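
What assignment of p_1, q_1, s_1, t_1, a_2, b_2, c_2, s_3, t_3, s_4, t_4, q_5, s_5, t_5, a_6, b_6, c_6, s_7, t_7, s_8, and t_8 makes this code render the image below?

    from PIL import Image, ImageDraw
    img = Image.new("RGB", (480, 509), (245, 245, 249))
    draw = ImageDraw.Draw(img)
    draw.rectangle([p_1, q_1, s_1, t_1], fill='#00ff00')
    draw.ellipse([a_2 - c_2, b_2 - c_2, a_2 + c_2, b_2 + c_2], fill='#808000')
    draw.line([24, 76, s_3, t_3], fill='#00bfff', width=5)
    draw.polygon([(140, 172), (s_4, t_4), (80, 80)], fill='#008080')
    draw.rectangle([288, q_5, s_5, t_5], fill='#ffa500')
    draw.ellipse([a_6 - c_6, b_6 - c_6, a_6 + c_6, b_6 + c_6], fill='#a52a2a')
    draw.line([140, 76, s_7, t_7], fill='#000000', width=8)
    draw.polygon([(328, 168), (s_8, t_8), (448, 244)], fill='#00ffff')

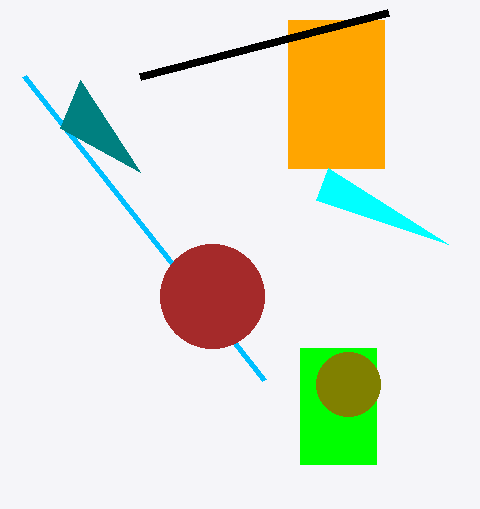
p_1 = 300
q_1 = 348
s_1 = 376
t_1 = 464
a_2 = 348
b_2 = 384
c_2 = 32
s_3 = 264
t_3 = 380
s_4 = 60
t_4 = 128
q_5 = 20
s_5 = 384
t_5 = 168
a_6 = 212
b_6 = 296
c_6 = 52
s_7 = 388
t_7 = 12
s_8 = 316
t_8 = 200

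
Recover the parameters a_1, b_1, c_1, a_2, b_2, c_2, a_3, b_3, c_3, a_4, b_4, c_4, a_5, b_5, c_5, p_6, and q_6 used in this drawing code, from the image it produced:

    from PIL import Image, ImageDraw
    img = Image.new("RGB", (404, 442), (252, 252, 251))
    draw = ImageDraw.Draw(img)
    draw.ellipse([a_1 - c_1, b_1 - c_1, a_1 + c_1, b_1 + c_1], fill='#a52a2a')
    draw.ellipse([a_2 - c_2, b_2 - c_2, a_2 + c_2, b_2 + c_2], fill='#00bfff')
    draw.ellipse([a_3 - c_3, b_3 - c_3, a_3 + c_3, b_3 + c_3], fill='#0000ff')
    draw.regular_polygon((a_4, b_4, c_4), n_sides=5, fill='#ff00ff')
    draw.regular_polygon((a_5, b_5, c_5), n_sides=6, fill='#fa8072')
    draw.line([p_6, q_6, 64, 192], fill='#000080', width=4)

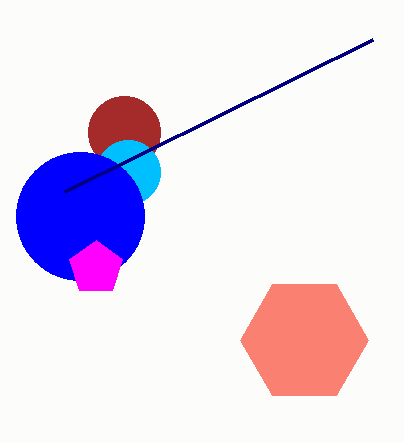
a_1 = 124
b_1 = 132
c_1 = 36
a_2 = 128
b_2 = 172
c_2 = 32
a_3 = 80
b_3 = 216
c_3 = 64
a_4 = 96
b_4 = 268
c_4 = 28
a_5 = 304
b_5 = 340
c_5 = 64
p_6 = 372
q_6 = 40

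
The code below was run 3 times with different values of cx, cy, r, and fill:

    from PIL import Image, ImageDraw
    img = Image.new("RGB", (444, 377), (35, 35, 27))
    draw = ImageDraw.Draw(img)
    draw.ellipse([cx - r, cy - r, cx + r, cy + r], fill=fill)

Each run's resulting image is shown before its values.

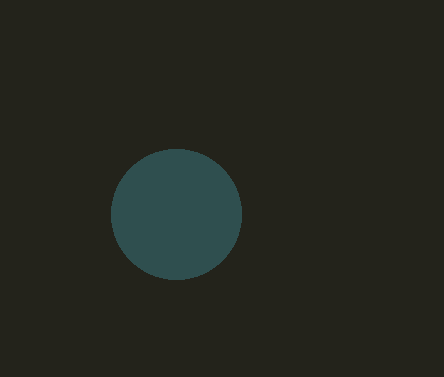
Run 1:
cx = 176, cy = 214, r = 65, fill = 'darkslategray'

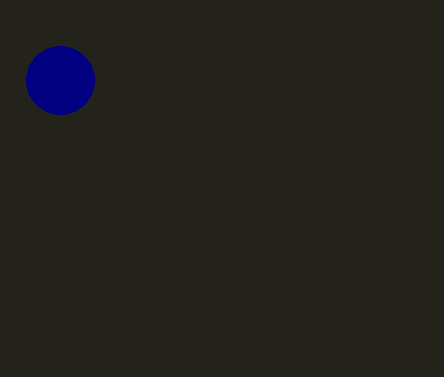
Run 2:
cx = 60, cy = 80, r = 34, fill = 'navy'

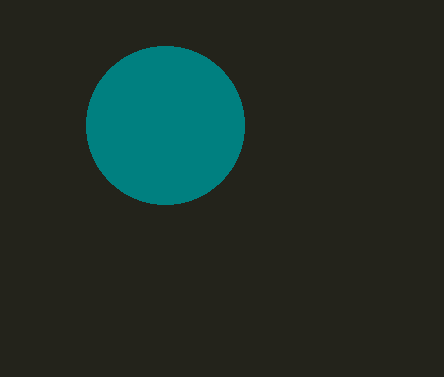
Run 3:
cx = 165
cy = 125
r = 79
fill = 'teal'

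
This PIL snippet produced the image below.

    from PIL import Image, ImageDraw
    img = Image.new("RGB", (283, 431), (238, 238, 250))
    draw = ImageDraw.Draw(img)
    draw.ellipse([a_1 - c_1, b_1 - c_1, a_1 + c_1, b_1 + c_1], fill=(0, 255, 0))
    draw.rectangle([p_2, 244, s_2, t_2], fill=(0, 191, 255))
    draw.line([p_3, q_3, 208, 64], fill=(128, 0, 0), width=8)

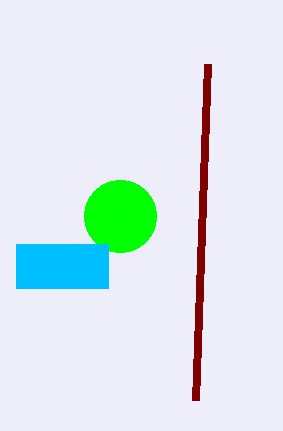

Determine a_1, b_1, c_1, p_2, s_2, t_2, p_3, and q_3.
a_1 = 120
b_1 = 216
c_1 = 36
p_2 = 16
s_2 = 108
t_2 = 288
p_3 = 196
q_3 = 400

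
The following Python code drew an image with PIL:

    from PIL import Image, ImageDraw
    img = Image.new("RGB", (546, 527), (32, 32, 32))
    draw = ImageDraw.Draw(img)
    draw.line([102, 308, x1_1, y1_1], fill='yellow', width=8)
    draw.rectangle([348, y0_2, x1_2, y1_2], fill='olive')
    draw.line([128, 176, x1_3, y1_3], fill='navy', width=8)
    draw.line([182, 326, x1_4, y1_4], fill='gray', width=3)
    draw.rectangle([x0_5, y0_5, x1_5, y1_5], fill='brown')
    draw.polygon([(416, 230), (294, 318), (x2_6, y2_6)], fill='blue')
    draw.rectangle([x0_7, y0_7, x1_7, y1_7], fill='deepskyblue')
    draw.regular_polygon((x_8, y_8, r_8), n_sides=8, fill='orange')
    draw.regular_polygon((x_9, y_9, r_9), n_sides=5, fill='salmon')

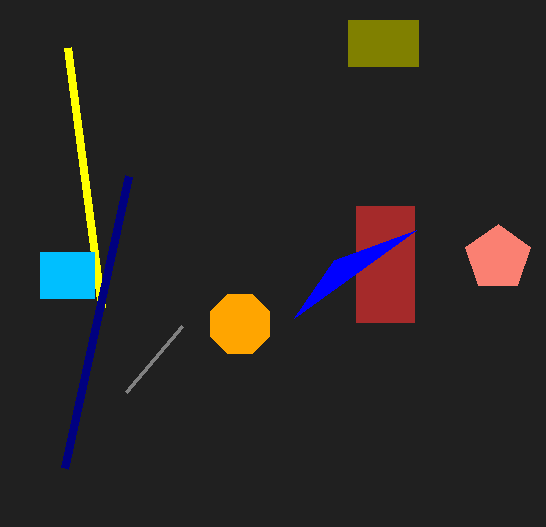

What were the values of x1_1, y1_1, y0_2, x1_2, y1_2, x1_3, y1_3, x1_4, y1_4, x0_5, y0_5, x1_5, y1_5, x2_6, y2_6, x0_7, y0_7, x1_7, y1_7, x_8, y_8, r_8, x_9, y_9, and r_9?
x1_1 = 68, y1_1 = 48, y0_2 = 20, x1_2 = 418, y1_2 = 66, x1_3 = 64, y1_3 = 468, x1_4 = 126, y1_4 = 392, x0_5 = 356, y0_5 = 206, x1_5 = 414, y1_5 = 322, x2_6 = 334, y2_6 = 260, x0_7 = 40, y0_7 = 252, x1_7 = 94, y1_7 = 298, x_8 = 240, y_8 = 324, r_8 = 32, x_9 = 498, y_9 = 258, r_9 = 34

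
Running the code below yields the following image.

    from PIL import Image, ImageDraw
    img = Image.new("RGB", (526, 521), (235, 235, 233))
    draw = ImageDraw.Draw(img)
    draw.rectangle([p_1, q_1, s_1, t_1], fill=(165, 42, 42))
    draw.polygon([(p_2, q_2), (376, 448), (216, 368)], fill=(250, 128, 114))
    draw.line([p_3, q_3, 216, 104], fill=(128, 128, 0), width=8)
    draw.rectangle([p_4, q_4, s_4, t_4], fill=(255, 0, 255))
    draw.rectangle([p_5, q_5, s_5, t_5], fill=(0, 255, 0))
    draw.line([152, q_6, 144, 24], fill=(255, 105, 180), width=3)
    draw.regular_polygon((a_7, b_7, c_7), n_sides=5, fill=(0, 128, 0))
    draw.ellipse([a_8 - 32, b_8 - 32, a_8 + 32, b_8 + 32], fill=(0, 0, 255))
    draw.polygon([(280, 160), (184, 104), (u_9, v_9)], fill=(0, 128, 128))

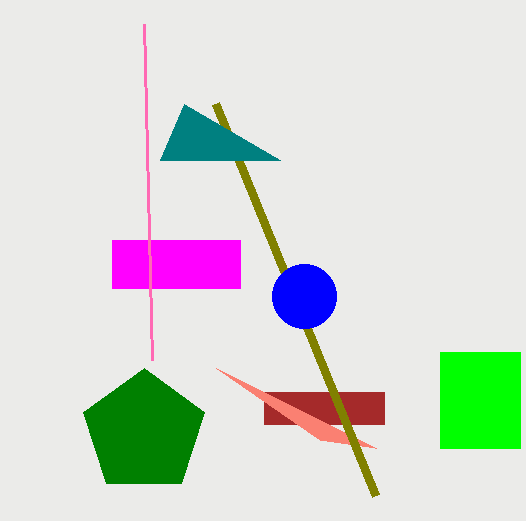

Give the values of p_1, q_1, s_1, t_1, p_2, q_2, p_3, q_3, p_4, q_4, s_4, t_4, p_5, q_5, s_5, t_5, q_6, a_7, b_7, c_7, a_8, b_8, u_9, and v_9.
p_1 = 264; q_1 = 392; s_1 = 384; t_1 = 424; p_2 = 320; q_2 = 440; p_3 = 376; q_3 = 496; p_4 = 112; q_4 = 240; s_4 = 240; t_4 = 288; p_5 = 440; q_5 = 352; s_5 = 520; t_5 = 448; q_6 = 360; a_7 = 144; b_7 = 432; c_7 = 64; a_8 = 304; b_8 = 296; u_9 = 160; v_9 = 160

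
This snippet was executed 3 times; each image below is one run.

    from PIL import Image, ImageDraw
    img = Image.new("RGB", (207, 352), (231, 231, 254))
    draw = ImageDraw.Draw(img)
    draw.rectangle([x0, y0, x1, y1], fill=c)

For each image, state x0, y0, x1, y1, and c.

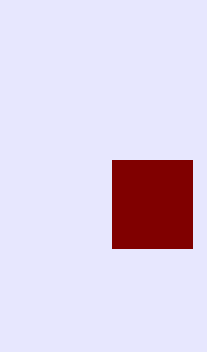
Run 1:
x0 = 112; y0 = 160; x1 = 192; y1 = 248; c = 'maroon'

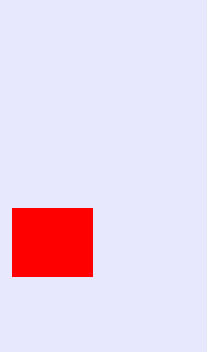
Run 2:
x0 = 12; y0 = 208; x1 = 92; y1 = 276; c = 'red'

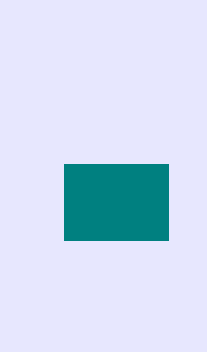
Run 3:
x0 = 64; y0 = 164; x1 = 168; y1 = 240; c = 'teal'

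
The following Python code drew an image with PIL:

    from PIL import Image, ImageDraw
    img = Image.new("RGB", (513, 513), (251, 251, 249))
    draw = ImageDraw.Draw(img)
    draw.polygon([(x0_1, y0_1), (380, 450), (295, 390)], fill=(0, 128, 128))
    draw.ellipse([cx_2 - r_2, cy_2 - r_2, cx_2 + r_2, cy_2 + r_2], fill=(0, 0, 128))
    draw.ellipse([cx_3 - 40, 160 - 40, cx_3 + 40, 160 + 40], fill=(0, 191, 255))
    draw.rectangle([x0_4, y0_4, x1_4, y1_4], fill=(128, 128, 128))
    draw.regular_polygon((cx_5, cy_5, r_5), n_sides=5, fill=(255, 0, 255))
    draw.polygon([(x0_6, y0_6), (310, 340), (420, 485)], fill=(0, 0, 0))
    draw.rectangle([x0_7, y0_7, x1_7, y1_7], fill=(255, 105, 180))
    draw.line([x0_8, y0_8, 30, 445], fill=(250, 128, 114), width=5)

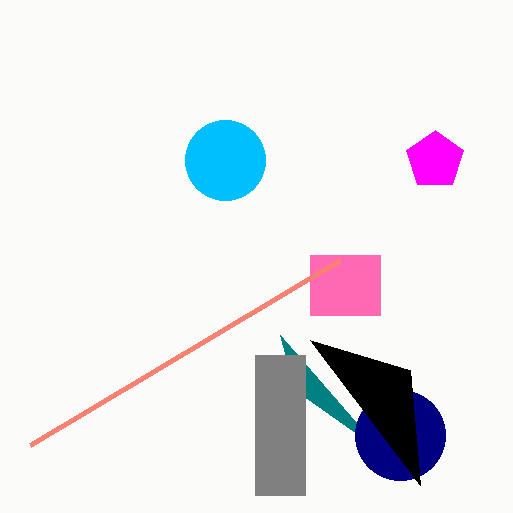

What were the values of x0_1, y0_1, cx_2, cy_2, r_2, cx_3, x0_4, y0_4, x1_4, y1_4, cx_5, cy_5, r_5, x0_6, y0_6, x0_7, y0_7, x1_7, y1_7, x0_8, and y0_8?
x0_1 = 280, y0_1 = 335, cx_2 = 400, cy_2 = 435, r_2 = 45, cx_3 = 225, x0_4 = 255, y0_4 = 355, x1_4 = 305, y1_4 = 495, cx_5 = 435, cy_5 = 160, r_5 = 30, x0_6 = 410, y0_6 = 370, x0_7 = 310, y0_7 = 255, x1_7 = 380, y1_7 = 315, x0_8 = 340, y0_8 = 260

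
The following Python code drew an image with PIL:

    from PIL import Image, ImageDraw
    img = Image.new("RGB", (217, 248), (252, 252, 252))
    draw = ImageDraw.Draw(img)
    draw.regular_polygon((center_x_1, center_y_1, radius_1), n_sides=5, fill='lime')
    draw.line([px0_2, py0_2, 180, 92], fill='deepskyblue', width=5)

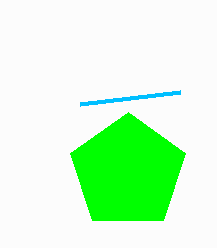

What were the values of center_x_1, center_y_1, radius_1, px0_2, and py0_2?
center_x_1 = 128, center_y_1 = 172, radius_1 = 60, px0_2 = 80, py0_2 = 104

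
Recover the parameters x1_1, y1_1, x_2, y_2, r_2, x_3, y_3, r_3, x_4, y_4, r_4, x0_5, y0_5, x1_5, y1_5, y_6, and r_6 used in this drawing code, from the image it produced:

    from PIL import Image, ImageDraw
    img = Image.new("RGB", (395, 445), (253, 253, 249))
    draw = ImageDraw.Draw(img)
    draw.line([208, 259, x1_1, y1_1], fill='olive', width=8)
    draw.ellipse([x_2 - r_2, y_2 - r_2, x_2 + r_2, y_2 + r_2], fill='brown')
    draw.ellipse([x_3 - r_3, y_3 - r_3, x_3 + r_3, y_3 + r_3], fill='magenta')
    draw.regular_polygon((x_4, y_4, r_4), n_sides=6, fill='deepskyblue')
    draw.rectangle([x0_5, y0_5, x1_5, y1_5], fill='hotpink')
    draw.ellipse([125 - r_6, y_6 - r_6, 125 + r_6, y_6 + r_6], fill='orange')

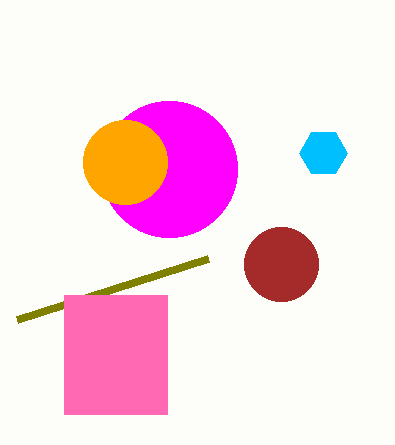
x1_1 = 17, y1_1 = 320, x_2 = 281, y_2 = 264, r_2 = 37, x_3 = 169, y_3 = 169, r_3 = 68, x_4 = 323, y_4 = 153, r_4 = 24, x0_5 = 64, y0_5 = 295, x1_5 = 167, y1_5 = 414, y_6 = 162, r_6 = 42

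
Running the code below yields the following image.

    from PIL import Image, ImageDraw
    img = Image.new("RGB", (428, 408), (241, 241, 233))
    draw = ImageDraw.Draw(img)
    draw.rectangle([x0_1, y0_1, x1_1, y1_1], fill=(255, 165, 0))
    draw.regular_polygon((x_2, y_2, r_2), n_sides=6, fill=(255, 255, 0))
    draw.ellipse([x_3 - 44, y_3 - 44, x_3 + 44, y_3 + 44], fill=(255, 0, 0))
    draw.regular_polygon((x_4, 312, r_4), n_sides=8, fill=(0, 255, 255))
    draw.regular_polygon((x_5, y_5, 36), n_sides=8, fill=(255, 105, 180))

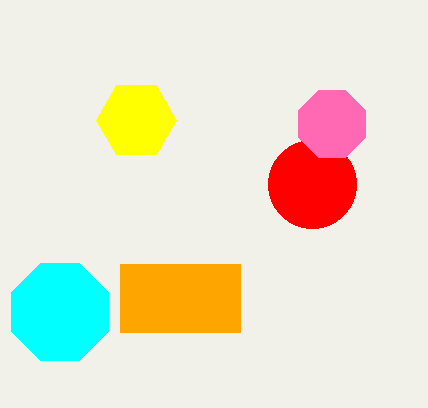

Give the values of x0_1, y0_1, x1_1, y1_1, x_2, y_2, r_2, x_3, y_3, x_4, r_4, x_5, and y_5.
x0_1 = 120; y0_1 = 264; x1_1 = 240; y1_1 = 332; x_2 = 136; y_2 = 120; r_2 = 40; x_3 = 312; y_3 = 184; x_4 = 60; r_4 = 52; x_5 = 332; y_5 = 124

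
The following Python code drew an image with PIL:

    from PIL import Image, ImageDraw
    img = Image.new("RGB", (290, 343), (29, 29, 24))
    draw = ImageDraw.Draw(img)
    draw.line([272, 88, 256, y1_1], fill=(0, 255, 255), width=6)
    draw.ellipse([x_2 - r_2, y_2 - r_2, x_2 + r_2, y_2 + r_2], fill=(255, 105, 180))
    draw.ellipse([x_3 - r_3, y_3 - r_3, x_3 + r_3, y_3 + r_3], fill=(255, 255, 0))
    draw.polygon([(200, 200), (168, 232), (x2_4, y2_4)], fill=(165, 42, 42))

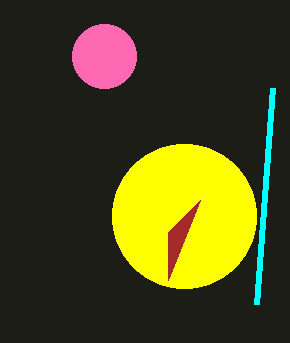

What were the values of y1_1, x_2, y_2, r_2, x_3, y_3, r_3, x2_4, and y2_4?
y1_1 = 304
x_2 = 104
y_2 = 56
r_2 = 32
x_3 = 184
y_3 = 216
r_3 = 72
x2_4 = 168
y2_4 = 280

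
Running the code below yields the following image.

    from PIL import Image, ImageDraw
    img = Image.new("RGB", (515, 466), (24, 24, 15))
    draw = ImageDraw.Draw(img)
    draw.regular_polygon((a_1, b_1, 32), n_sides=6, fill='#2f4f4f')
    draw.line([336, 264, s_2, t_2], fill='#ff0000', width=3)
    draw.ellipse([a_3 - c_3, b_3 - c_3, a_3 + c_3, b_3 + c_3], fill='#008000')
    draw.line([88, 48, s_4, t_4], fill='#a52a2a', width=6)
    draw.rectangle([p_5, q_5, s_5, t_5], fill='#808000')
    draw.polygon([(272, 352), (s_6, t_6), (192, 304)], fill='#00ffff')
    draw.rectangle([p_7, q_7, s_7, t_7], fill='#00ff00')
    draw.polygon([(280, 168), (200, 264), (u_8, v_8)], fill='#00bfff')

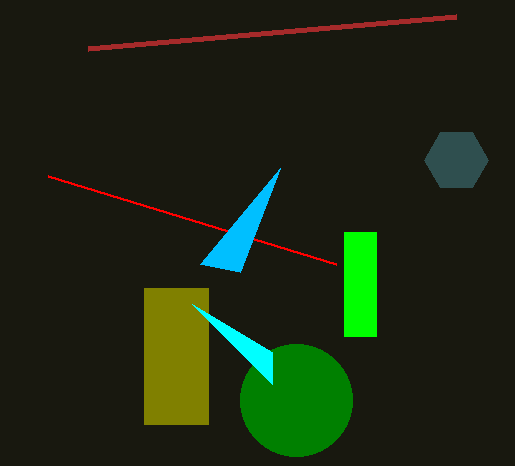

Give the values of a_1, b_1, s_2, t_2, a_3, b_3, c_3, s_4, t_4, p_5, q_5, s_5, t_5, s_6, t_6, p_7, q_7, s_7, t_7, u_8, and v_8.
a_1 = 456, b_1 = 160, s_2 = 48, t_2 = 176, a_3 = 296, b_3 = 400, c_3 = 56, s_4 = 456, t_4 = 16, p_5 = 144, q_5 = 288, s_5 = 208, t_5 = 424, s_6 = 272, t_6 = 384, p_7 = 344, q_7 = 232, s_7 = 376, t_7 = 336, u_8 = 240, v_8 = 272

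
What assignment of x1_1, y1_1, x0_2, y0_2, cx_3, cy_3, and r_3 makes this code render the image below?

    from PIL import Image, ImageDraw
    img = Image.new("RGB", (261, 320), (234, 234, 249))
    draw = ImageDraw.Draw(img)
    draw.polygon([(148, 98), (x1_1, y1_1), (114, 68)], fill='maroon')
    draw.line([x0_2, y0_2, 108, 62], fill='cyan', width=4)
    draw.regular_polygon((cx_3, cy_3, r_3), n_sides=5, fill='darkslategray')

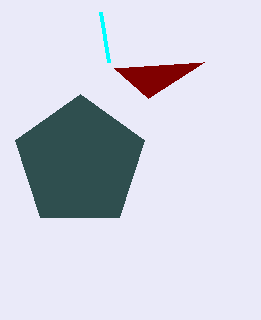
x1_1 = 204
y1_1 = 62
x0_2 = 100
y0_2 = 12
cx_3 = 80
cy_3 = 162
r_3 = 68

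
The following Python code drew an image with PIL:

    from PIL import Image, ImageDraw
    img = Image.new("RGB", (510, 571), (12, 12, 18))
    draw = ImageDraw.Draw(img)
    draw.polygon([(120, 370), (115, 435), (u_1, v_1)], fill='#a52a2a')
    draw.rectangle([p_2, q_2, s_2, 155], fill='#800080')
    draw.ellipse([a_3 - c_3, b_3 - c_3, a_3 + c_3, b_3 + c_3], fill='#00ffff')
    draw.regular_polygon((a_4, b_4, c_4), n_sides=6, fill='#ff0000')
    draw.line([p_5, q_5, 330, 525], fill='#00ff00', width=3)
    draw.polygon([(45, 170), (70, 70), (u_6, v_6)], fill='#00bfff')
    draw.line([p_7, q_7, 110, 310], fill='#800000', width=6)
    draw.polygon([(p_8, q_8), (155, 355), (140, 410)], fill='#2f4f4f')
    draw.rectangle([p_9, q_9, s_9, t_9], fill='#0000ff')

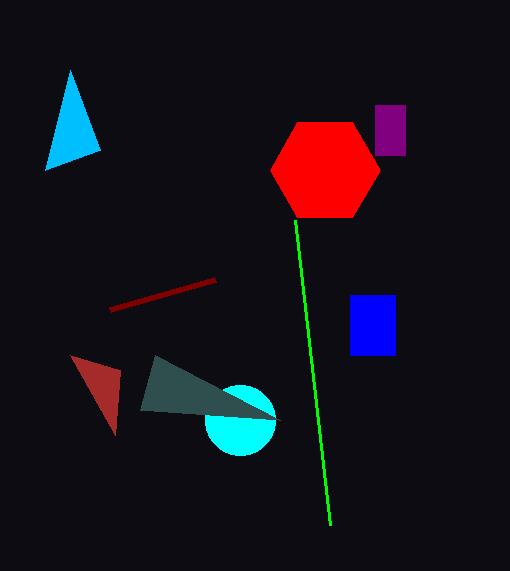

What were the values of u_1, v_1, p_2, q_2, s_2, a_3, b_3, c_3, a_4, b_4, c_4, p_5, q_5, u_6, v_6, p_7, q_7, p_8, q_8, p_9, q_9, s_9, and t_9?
u_1 = 70, v_1 = 355, p_2 = 375, q_2 = 105, s_2 = 405, a_3 = 240, b_3 = 420, c_3 = 35, a_4 = 325, b_4 = 170, c_4 = 55, p_5 = 295, q_5 = 220, u_6 = 100, v_6 = 150, p_7 = 215, q_7 = 280, p_8 = 280, q_8 = 420, p_9 = 350, q_9 = 295, s_9 = 395, t_9 = 355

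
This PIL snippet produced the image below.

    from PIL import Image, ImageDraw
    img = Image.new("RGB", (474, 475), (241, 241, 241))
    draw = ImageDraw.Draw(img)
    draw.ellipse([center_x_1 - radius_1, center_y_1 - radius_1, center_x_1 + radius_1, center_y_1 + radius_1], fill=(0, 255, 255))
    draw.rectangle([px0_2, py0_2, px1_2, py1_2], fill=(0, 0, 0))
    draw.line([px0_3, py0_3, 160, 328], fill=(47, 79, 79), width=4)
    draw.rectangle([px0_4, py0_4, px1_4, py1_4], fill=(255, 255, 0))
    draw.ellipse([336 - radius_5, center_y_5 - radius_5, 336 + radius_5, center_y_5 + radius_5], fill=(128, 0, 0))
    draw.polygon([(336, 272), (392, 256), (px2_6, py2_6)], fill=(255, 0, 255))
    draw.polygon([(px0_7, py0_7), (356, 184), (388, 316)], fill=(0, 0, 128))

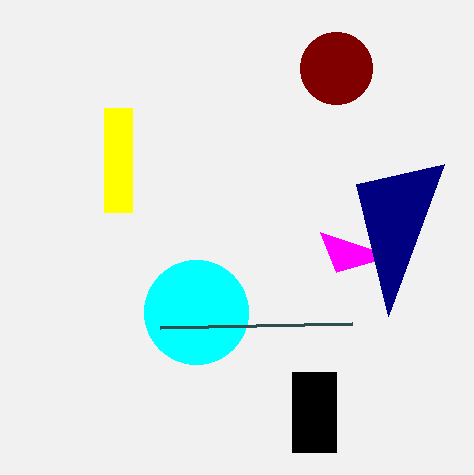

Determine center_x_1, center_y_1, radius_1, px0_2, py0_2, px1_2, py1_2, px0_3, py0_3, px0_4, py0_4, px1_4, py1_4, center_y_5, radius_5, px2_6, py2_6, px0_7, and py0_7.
center_x_1 = 196, center_y_1 = 312, radius_1 = 52, px0_2 = 292, py0_2 = 372, px1_2 = 336, py1_2 = 452, px0_3 = 352, py0_3 = 324, px0_4 = 104, py0_4 = 108, px1_4 = 132, py1_4 = 212, center_y_5 = 68, radius_5 = 36, px2_6 = 320, py2_6 = 232, px0_7 = 444, py0_7 = 164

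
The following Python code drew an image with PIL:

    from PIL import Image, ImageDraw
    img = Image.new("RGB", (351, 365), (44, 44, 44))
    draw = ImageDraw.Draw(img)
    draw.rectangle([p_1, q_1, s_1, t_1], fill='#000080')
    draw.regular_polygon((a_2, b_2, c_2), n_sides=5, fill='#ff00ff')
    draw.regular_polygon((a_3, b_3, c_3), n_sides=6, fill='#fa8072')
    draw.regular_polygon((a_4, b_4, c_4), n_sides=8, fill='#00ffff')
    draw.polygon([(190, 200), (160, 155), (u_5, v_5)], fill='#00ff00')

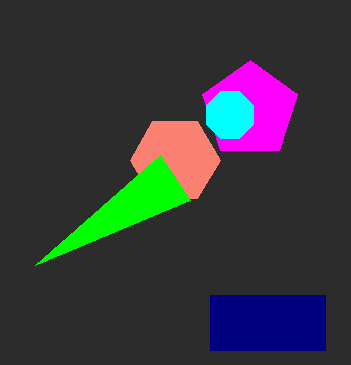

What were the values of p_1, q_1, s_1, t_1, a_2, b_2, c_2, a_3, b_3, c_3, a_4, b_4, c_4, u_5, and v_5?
p_1 = 210, q_1 = 295, s_1 = 325, t_1 = 350, a_2 = 250, b_2 = 110, c_2 = 50, a_3 = 175, b_3 = 160, c_3 = 45, a_4 = 230, b_4 = 115, c_4 = 25, u_5 = 35, v_5 = 265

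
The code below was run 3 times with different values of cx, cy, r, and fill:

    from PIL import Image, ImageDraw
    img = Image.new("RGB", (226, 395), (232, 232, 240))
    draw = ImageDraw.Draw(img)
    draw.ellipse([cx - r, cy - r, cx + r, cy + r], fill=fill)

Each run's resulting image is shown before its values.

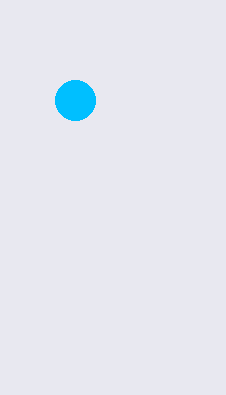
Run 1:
cx = 75
cy = 100
r = 20
fill = 'deepskyblue'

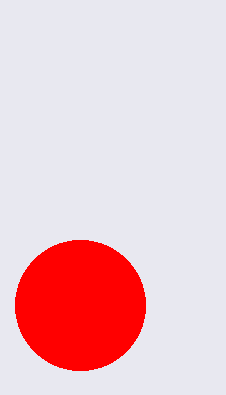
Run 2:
cx = 80; cy = 305; r = 65; fill = 'red'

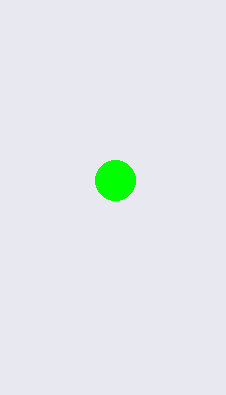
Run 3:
cx = 115, cy = 180, r = 20, fill = 'lime'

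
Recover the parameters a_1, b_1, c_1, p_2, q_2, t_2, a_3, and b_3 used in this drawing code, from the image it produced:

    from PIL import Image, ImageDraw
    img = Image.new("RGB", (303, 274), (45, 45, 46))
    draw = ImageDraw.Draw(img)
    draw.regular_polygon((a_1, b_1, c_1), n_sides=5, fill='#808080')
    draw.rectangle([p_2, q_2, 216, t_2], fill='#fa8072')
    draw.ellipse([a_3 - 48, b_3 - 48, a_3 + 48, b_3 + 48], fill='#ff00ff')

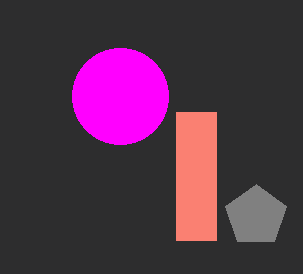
a_1 = 256
b_1 = 216
c_1 = 32
p_2 = 176
q_2 = 112
t_2 = 240
a_3 = 120
b_3 = 96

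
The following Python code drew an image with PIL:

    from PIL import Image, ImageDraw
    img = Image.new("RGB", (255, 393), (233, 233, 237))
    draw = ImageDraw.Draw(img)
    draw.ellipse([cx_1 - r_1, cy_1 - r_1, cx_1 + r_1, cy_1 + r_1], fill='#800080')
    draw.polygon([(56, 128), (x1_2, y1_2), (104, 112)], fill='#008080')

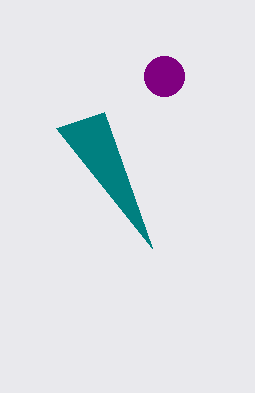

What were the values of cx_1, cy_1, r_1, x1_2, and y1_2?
cx_1 = 164
cy_1 = 76
r_1 = 20
x1_2 = 152
y1_2 = 248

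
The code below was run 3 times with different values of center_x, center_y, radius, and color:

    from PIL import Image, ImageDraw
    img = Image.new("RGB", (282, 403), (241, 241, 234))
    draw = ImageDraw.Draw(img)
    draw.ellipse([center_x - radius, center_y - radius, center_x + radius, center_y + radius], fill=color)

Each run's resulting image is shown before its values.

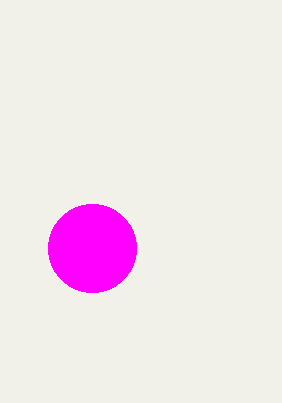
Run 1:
center_x = 92
center_y = 248
radius = 44
color = 'magenta'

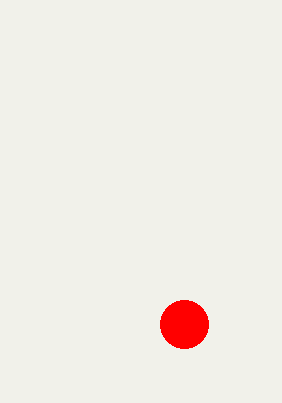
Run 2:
center_x = 184
center_y = 324
radius = 24
color = 'red'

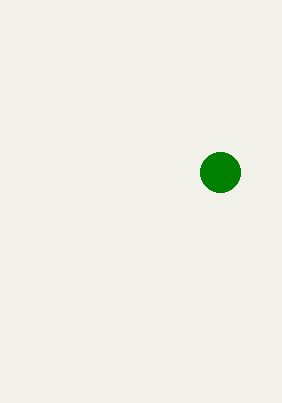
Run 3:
center_x = 220
center_y = 172
radius = 20
color = 'green'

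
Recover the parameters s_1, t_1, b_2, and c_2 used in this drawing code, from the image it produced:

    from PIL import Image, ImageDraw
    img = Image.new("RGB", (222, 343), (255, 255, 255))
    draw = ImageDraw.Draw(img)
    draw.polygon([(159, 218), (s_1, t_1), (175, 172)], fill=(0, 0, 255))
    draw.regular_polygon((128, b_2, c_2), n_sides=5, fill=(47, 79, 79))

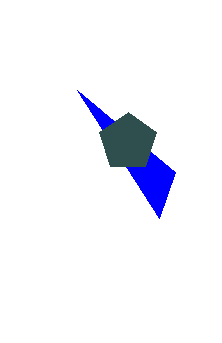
s_1 = 77, t_1 = 90, b_2 = 142, c_2 = 30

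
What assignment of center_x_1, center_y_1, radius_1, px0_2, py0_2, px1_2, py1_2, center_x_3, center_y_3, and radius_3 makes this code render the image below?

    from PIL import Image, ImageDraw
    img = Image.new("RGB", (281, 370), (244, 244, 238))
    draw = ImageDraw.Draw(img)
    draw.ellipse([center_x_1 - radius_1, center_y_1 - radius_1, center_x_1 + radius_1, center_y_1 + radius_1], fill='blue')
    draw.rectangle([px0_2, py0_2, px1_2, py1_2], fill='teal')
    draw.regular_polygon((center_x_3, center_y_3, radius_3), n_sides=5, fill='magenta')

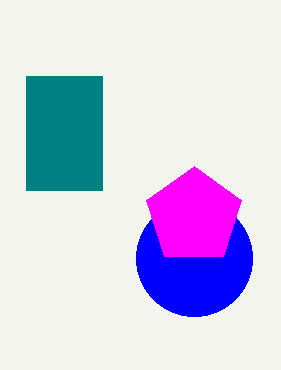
center_x_1 = 194, center_y_1 = 258, radius_1 = 58, px0_2 = 26, py0_2 = 76, px1_2 = 102, py1_2 = 190, center_x_3 = 194, center_y_3 = 216, radius_3 = 50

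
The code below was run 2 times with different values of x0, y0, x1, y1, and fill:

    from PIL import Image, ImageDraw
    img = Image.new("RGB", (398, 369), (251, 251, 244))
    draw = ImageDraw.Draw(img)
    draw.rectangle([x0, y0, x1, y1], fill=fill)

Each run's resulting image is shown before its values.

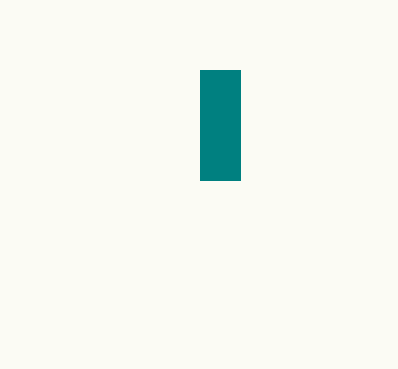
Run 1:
x0 = 200; y0 = 70; x1 = 240; y1 = 180; fill = 'teal'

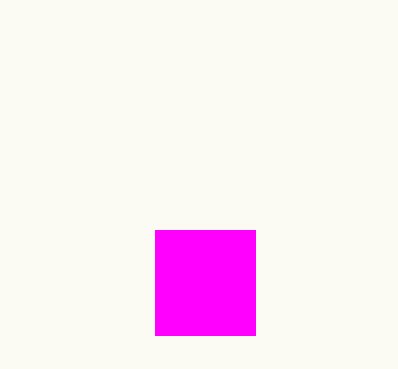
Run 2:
x0 = 155
y0 = 230
x1 = 255
y1 = 335
fill = 'magenta'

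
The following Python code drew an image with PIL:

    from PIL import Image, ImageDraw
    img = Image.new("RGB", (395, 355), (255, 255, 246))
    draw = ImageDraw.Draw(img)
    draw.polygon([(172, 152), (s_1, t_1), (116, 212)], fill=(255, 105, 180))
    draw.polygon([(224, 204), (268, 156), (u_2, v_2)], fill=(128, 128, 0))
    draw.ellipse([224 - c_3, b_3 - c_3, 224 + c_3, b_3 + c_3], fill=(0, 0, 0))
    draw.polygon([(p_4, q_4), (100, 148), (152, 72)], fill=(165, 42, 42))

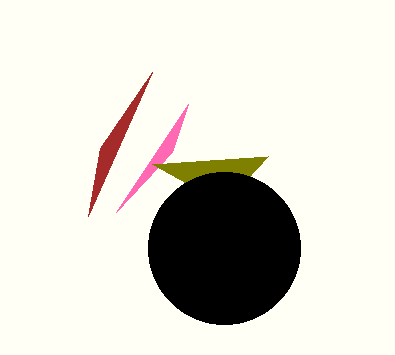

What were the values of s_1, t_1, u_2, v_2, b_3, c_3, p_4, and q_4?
s_1 = 188
t_1 = 104
u_2 = 152
v_2 = 164
b_3 = 248
c_3 = 76
p_4 = 88
q_4 = 216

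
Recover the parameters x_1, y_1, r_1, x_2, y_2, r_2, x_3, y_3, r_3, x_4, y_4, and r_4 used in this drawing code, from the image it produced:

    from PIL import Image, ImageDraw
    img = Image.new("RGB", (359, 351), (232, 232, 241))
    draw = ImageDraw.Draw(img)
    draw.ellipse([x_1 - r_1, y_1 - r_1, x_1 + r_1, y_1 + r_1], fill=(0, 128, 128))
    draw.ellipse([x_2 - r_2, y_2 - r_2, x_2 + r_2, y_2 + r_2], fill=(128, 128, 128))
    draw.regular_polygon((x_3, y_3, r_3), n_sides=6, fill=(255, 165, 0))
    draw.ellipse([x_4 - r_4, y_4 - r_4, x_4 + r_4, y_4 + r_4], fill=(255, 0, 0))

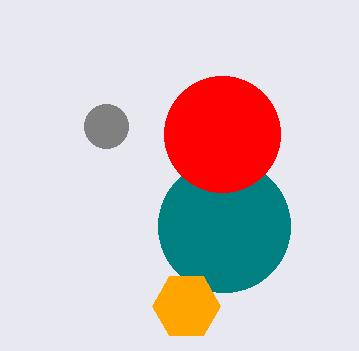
x_1 = 224
y_1 = 226
r_1 = 66
x_2 = 106
y_2 = 126
r_2 = 22
x_3 = 186
y_3 = 306
r_3 = 34
x_4 = 222
y_4 = 134
r_4 = 58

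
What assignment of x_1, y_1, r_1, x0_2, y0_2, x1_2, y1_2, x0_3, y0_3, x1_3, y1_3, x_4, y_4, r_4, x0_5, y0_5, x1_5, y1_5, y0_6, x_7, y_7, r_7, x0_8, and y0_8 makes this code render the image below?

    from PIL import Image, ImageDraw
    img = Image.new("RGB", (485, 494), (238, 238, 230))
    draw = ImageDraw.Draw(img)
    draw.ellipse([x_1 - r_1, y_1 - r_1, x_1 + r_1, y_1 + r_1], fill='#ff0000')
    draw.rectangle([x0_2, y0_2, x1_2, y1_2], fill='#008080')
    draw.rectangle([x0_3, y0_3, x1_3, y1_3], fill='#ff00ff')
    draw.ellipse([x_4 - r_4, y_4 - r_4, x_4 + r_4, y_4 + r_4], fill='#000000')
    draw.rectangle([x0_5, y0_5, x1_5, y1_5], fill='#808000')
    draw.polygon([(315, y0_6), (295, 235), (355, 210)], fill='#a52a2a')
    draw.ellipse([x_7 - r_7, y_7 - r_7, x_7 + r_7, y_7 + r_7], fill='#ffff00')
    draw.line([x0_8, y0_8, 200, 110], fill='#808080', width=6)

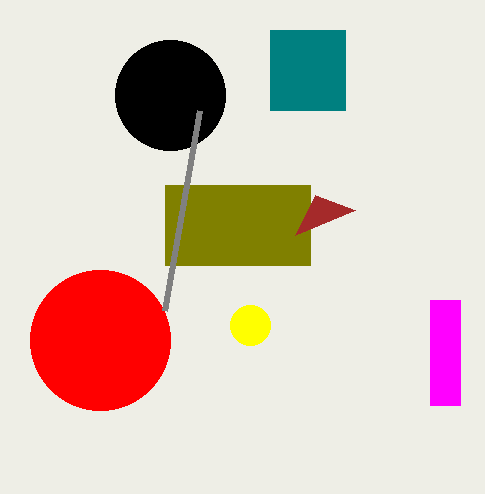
x_1 = 100; y_1 = 340; r_1 = 70; x0_2 = 270; y0_2 = 30; x1_2 = 345; y1_2 = 110; x0_3 = 430; y0_3 = 300; x1_3 = 460; y1_3 = 405; x_4 = 170; y_4 = 95; r_4 = 55; x0_5 = 165; y0_5 = 185; x1_5 = 310; y1_5 = 265; y0_6 = 195; x_7 = 250; y_7 = 325; r_7 = 20; x0_8 = 165; y0_8 = 310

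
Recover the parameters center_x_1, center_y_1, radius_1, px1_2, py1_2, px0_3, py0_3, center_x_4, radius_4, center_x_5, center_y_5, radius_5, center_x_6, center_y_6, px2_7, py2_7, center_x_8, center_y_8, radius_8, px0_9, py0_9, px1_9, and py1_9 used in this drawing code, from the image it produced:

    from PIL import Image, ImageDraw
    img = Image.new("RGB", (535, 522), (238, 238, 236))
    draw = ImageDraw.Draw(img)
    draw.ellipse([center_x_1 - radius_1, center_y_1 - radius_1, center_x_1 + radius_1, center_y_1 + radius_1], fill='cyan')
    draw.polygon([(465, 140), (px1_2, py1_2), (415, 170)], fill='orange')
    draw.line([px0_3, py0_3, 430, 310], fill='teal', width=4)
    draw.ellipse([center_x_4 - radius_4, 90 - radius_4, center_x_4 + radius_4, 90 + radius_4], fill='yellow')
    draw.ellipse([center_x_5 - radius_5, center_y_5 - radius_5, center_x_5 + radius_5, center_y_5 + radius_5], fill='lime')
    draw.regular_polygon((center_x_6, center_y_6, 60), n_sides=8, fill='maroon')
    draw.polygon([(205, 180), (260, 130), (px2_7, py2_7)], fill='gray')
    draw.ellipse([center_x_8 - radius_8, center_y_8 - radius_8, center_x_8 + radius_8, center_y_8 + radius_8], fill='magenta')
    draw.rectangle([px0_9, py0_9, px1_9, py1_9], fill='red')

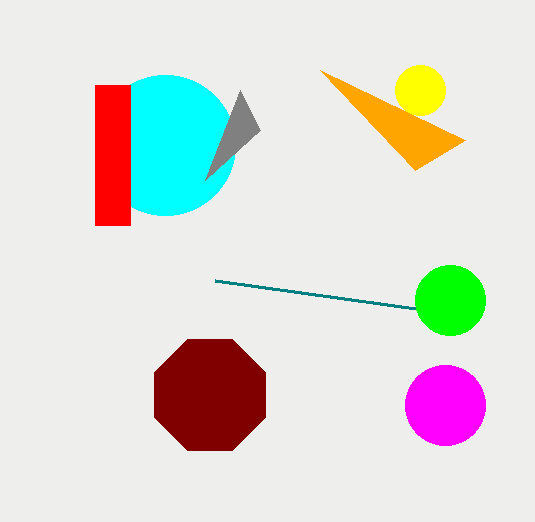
center_x_1 = 165, center_y_1 = 145, radius_1 = 70, px1_2 = 320, py1_2 = 70, px0_3 = 215, py0_3 = 280, center_x_4 = 420, radius_4 = 25, center_x_5 = 450, center_y_5 = 300, radius_5 = 35, center_x_6 = 210, center_y_6 = 395, px2_7 = 240, py2_7 = 90, center_x_8 = 445, center_y_8 = 405, radius_8 = 40, px0_9 = 95, py0_9 = 85, px1_9 = 130, py1_9 = 225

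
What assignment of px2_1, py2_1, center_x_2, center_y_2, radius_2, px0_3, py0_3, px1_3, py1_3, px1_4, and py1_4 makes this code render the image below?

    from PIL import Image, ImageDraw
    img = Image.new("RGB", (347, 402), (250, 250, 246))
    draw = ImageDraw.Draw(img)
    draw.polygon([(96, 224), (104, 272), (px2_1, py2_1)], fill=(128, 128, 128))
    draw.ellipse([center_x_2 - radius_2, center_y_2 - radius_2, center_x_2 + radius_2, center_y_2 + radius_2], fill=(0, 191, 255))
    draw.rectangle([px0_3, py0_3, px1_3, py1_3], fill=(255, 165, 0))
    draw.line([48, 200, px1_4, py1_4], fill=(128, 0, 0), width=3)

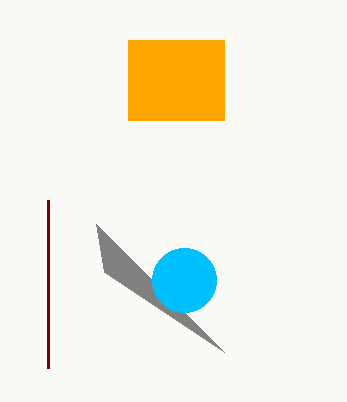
px2_1 = 224, py2_1 = 352, center_x_2 = 184, center_y_2 = 280, radius_2 = 32, px0_3 = 128, py0_3 = 40, px1_3 = 224, py1_3 = 120, px1_4 = 48, py1_4 = 368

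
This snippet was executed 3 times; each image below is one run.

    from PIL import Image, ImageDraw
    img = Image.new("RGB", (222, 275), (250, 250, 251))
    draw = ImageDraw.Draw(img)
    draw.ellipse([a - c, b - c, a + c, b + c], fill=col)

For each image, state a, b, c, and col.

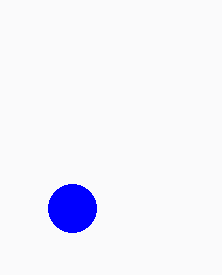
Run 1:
a = 72; b = 208; c = 24; col = 'blue'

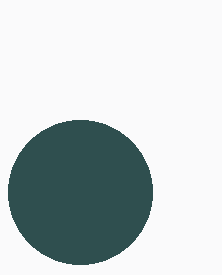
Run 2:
a = 80; b = 192; c = 72; col = 'darkslategray'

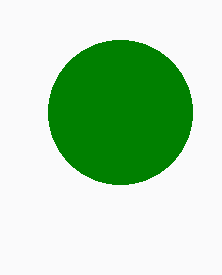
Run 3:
a = 120; b = 112; c = 72; col = 'green'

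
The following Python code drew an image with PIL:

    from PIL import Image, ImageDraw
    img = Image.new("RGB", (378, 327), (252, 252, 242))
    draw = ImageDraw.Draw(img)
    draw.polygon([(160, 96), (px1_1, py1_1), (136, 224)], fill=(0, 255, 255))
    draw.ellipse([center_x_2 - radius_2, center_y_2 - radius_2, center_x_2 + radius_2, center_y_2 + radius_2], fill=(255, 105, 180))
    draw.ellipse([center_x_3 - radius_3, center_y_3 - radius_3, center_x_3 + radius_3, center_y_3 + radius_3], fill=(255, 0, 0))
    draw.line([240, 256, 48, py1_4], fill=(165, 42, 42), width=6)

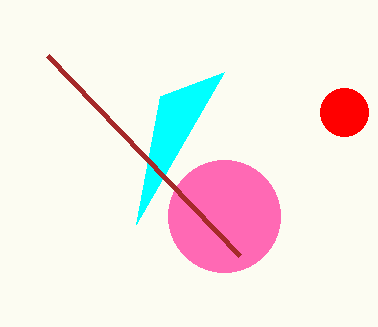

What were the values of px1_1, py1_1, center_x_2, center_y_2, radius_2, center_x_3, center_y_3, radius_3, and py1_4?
px1_1 = 224, py1_1 = 72, center_x_2 = 224, center_y_2 = 216, radius_2 = 56, center_x_3 = 344, center_y_3 = 112, radius_3 = 24, py1_4 = 56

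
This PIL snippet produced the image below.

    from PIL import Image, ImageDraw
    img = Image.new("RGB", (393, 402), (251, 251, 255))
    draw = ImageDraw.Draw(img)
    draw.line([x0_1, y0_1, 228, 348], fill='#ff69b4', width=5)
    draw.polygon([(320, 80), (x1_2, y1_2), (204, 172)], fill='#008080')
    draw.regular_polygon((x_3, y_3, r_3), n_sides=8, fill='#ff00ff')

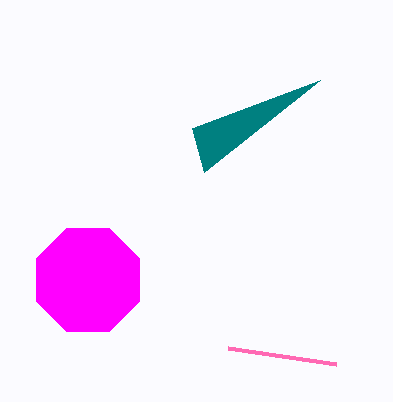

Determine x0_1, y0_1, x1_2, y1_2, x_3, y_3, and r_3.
x0_1 = 336, y0_1 = 364, x1_2 = 192, y1_2 = 128, x_3 = 88, y_3 = 280, r_3 = 56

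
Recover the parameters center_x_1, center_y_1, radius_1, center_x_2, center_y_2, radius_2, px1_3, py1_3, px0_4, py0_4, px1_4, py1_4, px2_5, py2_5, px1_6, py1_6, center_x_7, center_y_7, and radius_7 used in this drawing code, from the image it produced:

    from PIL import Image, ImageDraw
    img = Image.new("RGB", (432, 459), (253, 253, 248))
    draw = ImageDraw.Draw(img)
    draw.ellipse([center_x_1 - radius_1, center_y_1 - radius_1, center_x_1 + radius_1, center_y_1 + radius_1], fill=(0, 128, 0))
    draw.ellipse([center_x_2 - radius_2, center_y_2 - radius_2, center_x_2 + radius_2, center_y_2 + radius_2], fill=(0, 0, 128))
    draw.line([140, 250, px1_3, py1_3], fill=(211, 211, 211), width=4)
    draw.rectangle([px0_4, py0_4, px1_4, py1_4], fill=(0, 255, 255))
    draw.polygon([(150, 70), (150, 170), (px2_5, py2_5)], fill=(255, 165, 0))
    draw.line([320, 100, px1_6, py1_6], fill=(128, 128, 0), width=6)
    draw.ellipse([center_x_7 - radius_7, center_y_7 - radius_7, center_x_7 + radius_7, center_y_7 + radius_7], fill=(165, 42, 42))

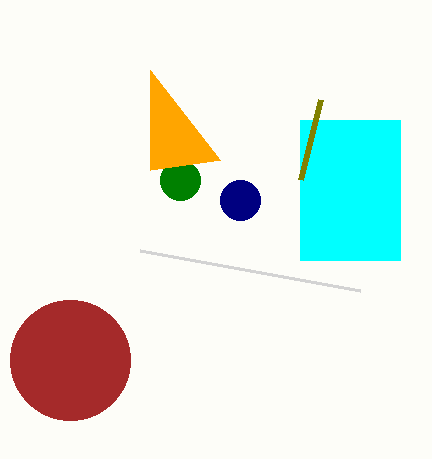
center_x_1 = 180; center_y_1 = 180; radius_1 = 20; center_x_2 = 240; center_y_2 = 200; radius_2 = 20; px1_3 = 360; py1_3 = 290; px0_4 = 300; py0_4 = 120; px1_4 = 400; py1_4 = 260; px2_5 = 220; py2_5 = 160; px1_6 = 300; py1_6 = 180; center_x_7 = 70; center_y_7 = 360; radius_7 = 60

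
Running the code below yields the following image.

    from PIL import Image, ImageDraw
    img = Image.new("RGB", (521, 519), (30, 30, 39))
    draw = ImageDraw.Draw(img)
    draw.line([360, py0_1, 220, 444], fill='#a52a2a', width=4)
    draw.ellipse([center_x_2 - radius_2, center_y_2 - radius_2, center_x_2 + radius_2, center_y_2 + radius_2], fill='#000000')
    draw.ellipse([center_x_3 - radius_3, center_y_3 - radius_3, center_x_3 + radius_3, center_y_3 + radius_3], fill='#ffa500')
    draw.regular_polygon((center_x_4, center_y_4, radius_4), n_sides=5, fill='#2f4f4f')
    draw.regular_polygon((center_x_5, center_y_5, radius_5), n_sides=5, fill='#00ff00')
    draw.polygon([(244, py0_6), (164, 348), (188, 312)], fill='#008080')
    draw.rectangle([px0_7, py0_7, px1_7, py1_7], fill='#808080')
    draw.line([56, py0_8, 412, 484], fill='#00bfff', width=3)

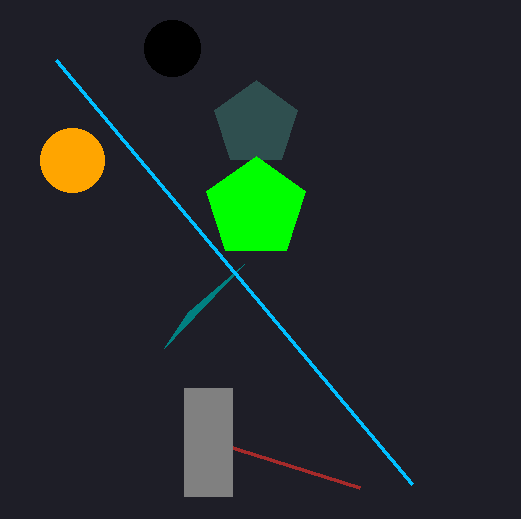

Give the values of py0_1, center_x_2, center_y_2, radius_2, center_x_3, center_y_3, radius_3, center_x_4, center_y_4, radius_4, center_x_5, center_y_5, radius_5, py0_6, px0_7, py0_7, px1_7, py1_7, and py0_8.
py0_1 = 488, center_x_2 = 172, center_y_2 = 48, radius_2 = 28, center_x_3 = 72, center_y_3 = 160, radius_3 = 32, center_x_4 = 256, center_y_4 = 124, radius_4 = 44, center_x_5 = 256, center_y_5 = 208, radius_5 = 52, py0_6 = 264, px0_7 = 184, py0_7 = 388, px1_7 = 232, py1_7 = 496, py0_8 = 60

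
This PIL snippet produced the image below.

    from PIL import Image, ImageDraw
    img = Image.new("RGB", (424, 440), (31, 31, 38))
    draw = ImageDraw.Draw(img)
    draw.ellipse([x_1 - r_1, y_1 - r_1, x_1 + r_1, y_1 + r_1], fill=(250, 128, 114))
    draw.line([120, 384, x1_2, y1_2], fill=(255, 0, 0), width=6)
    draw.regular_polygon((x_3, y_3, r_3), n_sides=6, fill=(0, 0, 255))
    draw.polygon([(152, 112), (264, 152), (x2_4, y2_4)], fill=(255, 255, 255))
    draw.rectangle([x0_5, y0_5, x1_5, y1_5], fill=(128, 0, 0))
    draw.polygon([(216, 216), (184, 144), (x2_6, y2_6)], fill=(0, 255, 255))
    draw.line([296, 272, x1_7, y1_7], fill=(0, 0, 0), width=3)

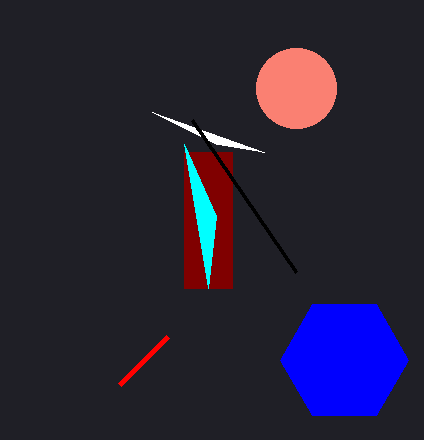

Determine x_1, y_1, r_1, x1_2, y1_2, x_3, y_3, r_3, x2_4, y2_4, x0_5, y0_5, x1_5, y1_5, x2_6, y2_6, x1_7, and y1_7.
x_1 = 296, y_1 = 88, r_1 = 40, x1_2 = 168, y1_2 = 336, x_3 = 344, y_3 = 360, r_3 = 64, x2_4 = 216, y2_4 = 144, x0_5 = 184, y0_5 = 152, x1_5 = 232, y1_5 = 288, x2_6 = 208, y2_6 = 288, x1_7 = 192, y1_7 = 120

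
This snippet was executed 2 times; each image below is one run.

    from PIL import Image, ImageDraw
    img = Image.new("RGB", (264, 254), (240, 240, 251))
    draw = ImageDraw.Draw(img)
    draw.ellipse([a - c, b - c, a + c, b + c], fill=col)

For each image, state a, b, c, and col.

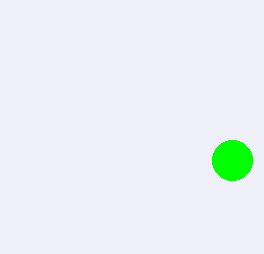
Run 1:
a = 232, b = 160, c = 20, col = 'lime'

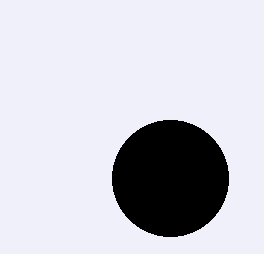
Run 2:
a = 170; b = 178; c = 58; col = 'black'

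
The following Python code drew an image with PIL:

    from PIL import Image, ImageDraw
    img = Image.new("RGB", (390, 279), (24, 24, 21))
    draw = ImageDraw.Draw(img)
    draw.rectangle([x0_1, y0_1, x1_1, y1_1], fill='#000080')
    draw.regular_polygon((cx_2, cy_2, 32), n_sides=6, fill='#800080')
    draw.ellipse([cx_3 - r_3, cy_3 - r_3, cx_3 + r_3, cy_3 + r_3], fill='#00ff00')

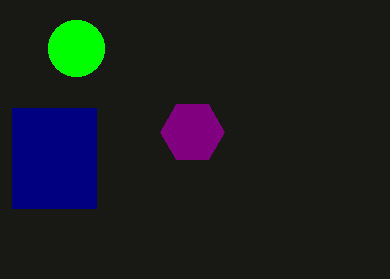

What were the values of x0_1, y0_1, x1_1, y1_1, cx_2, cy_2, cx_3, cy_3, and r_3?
x0_1 = 12; y0_1 = 108; x1_1 = 96; y1_1 = 208; cx_2 = 192; cy_2 = 132; cx_3 = 76; cy_3 = 48; r_3 = 28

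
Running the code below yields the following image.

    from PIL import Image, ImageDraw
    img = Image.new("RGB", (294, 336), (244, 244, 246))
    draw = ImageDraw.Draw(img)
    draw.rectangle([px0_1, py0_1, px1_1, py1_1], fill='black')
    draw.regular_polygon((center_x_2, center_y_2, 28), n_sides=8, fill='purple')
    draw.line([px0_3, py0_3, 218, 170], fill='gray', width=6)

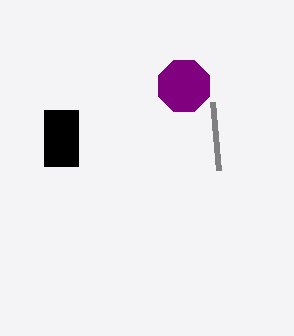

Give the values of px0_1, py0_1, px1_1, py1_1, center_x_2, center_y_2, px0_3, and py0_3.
px0_1 = 44
py0_1 = 110
px1_1 = 78
py1_1 = 166
center_x_2 = 184
center_y_2 = 86
px0_3 = 212
py0_3 = 102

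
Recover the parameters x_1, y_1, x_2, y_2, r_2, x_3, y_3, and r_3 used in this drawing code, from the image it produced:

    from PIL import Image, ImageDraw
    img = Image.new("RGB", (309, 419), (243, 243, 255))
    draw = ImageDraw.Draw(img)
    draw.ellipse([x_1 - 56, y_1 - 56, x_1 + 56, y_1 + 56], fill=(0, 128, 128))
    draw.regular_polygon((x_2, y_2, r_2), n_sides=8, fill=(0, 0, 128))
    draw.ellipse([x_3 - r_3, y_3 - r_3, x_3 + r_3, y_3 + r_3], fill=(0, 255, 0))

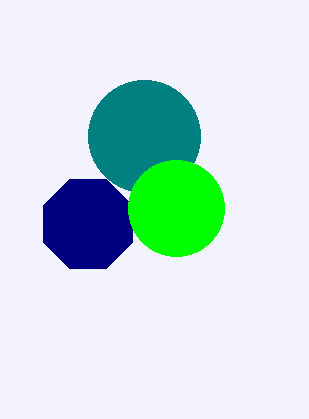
x_1 = 144, y_1 = 136, x_2 = 88, y_2 = 224, r_2 = 48, x_3 = 176, y_3 = 208, r_3 = 48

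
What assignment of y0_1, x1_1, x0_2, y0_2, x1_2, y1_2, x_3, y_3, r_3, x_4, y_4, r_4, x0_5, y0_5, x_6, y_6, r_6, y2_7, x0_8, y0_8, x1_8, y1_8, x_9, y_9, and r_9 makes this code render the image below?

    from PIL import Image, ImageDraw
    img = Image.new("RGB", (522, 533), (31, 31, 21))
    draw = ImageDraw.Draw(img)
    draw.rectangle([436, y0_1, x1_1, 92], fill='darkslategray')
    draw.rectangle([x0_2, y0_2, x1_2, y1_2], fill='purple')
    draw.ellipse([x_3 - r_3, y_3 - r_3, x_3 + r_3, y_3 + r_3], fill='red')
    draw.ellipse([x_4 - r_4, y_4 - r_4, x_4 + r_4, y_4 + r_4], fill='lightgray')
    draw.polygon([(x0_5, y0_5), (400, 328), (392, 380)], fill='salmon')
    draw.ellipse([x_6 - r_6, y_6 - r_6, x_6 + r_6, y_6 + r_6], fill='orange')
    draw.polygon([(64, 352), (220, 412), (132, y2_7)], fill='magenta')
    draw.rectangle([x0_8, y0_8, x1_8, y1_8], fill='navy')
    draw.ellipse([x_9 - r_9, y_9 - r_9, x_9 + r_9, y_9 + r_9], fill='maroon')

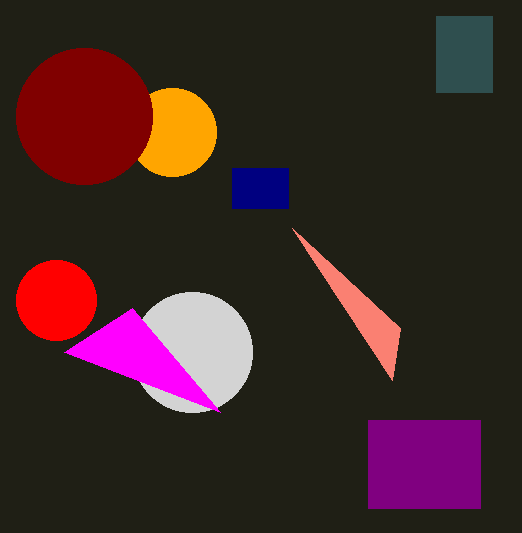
y0_1 = 16; x1_1 = 492; x0_2 = 368; y0_2 = 420; x1_2 = 480; y1_2 = 508; x_3 = 56; y_3 = 300; r_3 = 40; x_4 = 192; y_4 = 352; r_4 = 60; x0_5 = 292; y0_5 = 228; x_6 = 172; y_6 = 132; r_6 = 44; y2_7 = 308; x0_8 = 232; y0_8 = 168; x1_8 = 288; y1_8 = 208; x_9 = 84; y_9 = 116; r_9 = 68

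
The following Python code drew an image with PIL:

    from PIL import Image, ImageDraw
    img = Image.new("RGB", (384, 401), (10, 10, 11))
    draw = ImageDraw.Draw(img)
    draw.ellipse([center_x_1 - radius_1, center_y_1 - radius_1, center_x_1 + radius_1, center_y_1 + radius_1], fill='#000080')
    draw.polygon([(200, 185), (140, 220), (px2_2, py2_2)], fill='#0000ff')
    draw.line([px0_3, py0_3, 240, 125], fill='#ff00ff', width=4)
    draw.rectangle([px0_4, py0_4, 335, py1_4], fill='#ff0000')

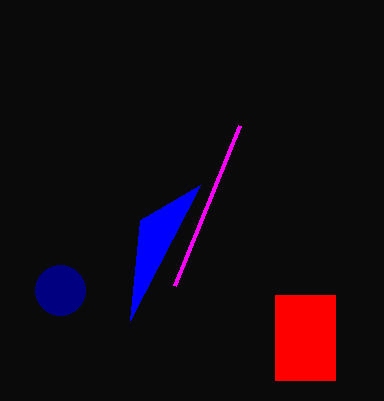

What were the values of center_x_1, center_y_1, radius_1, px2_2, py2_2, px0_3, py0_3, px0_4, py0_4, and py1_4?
center_x_1 = 60, center_y_1 = 290, radius_1 = 25, px2_2 = 130, py2_2 = 320, px0_3 = 175, py0_3 = 285, px0_4 = 275, py0_4 = 295, py1_4 = 380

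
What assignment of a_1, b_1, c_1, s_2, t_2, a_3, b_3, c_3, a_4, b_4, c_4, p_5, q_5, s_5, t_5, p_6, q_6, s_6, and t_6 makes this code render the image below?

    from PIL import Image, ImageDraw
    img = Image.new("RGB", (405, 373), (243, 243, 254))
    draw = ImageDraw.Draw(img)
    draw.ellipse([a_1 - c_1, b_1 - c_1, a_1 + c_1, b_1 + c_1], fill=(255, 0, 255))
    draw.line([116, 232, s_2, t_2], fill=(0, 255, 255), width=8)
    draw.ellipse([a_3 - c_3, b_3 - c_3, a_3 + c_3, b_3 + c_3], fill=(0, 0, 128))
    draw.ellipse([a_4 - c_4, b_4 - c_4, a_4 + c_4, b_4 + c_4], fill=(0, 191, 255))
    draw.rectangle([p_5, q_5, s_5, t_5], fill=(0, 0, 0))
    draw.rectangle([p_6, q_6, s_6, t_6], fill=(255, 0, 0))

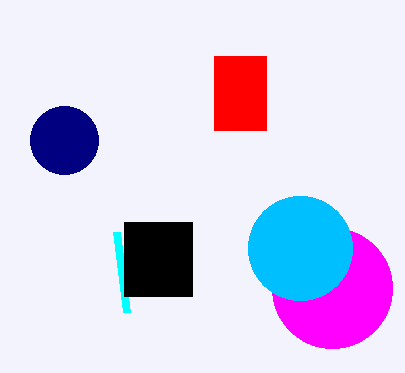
a_1 = 332, b_1 = 288, c_1 = 60, s_2 = 126, t_2 = 312, a_3 = 64, b_3 = 140, c_3 = 34, a_4 = 300, b_4 = 248, c_4 = 52, p_5 = 124, q_5 = 222, s_5 = 192, t_5 = 296, p_6 = 214, q_6 = 56, s_6 = 266, t_6 = 130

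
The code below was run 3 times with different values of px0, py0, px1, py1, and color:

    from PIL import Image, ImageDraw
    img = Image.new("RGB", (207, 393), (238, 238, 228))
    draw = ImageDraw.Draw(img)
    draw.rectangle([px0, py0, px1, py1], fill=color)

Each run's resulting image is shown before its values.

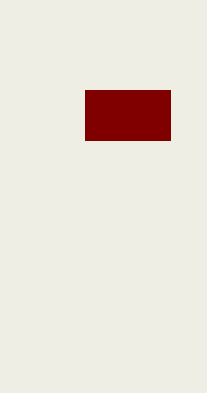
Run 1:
px0 = 85
py0 = 90
px1 = 170
py1 = 140
color = 'maroon'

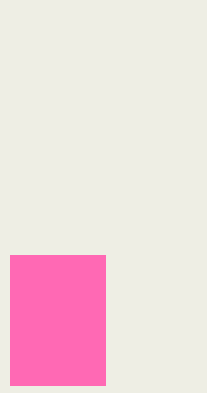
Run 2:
px0 = 10
py0 = 255
px1 = 105
py1 = 385
color = 'hotpink'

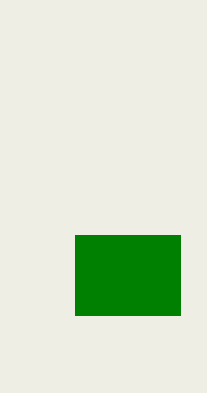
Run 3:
px0 = 75
py0 = 235
px1 = 180
py1 = 315
color = 'green'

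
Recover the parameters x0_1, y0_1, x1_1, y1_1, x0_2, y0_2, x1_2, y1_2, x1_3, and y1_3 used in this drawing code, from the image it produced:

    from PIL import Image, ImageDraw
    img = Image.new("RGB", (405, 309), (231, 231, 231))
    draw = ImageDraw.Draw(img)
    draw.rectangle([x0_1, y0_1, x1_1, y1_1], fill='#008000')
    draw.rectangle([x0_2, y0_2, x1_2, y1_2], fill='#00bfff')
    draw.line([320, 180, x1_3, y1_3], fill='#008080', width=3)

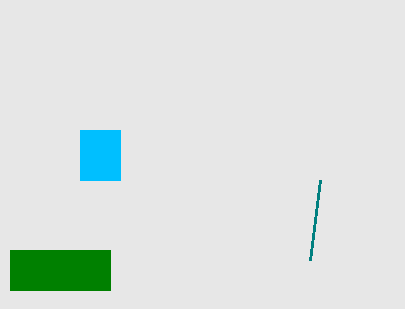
x0_1 = 10, y0_1 = 250, x1_1 = 110, y1_1 = 290, x0_2 = 80, y0_2 = 130, x1_2 = 120, y1_2 = 180, x1_3 = 310, y1_3 = 260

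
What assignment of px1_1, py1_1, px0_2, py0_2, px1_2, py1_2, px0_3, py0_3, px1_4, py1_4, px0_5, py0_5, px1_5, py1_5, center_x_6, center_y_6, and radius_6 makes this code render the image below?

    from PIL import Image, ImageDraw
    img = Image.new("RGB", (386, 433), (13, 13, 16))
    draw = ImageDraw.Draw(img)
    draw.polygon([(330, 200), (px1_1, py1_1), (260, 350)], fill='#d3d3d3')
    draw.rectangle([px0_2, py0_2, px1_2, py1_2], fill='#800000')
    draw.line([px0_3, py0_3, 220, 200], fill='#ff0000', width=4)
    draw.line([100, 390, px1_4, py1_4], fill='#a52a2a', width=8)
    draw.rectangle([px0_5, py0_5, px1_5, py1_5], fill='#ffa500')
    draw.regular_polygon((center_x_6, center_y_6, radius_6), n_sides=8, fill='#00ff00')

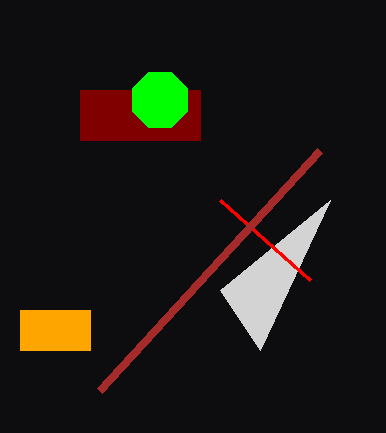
px1_1 = 220, py1_1 = 290, px0_2 = 80, py0_2 = 90, px1_2 = 200, py1_2 = 140, px0_3 = 310, py0_3 = 280, px1_4 = 320, py1_4 = 150, px0_5 = 20, py0_5 = 310, px1_5 = 90, py1_5 = 350, center_x_6 = 160, center_y_6 = 100, radius_6 = 30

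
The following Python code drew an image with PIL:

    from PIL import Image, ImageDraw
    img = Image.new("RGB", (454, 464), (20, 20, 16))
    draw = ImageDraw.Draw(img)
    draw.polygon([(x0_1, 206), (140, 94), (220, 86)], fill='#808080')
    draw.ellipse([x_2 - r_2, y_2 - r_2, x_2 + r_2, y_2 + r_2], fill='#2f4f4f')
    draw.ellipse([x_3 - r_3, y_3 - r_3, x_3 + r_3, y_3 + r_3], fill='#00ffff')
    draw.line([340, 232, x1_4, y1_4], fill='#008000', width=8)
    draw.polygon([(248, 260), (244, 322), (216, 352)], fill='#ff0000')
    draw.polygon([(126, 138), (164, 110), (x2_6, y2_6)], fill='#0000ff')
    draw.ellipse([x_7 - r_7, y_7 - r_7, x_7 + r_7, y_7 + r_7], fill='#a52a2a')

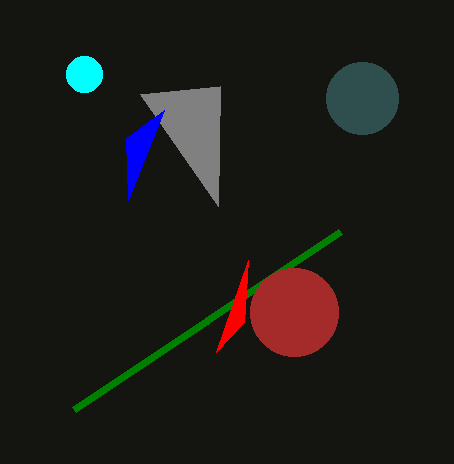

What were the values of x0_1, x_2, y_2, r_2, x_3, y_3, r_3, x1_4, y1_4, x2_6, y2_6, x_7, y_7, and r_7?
x0_1 = 218
x_2 = 362
y_2 = 98
r_2 = 36
x_3 = 84
y_3 = 74
r_3 = 18
x1_4 = 74
y1_4 = 410
x2_6 = 128
y2_6 = 200
x_7 = 294
y_7 = 312
r_7 = 44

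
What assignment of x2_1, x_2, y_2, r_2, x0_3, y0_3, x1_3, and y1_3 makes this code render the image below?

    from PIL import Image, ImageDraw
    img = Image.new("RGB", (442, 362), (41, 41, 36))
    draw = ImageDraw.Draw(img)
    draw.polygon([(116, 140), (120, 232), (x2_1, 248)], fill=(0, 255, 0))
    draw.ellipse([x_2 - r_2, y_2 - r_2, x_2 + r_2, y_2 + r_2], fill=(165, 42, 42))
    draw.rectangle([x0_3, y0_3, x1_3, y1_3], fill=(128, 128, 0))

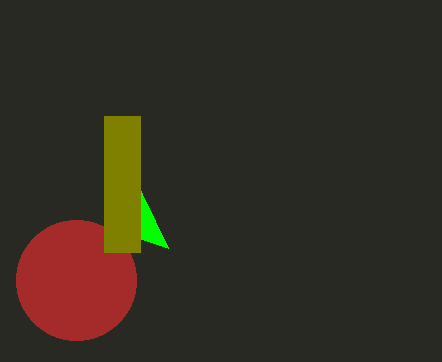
x2_1 = 168; x_2 = 76; y_2 = 280; r_2 = 60; x0_3 = 104; y0_3 = 116; x1_3 = 140; y1_3 = 252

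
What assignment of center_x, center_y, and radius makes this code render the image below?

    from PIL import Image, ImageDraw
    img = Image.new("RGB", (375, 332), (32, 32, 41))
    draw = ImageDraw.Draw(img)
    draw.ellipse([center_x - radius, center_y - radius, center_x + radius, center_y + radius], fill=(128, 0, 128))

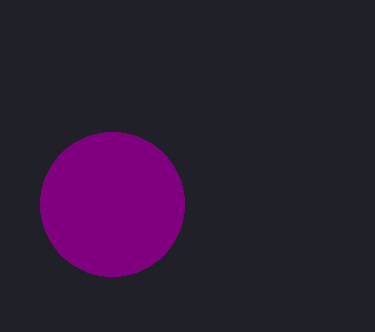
center_x = 112, center_y = 204, radius = 72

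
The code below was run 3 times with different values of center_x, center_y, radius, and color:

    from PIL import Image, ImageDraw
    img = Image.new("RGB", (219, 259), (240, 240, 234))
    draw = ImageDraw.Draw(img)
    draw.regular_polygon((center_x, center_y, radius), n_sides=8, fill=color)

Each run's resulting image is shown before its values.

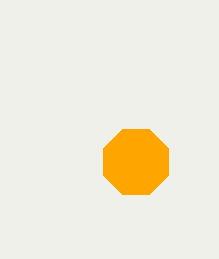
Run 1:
center_x = 136, center_y = 162, radius = 35, color = 'orange'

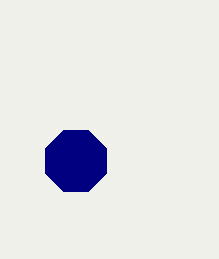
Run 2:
center_x = 76, center_y = 161, radius = 33, color = 'navy'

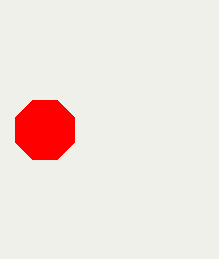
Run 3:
center_x = 45; center_y = 130; radius = 32; color = 'red'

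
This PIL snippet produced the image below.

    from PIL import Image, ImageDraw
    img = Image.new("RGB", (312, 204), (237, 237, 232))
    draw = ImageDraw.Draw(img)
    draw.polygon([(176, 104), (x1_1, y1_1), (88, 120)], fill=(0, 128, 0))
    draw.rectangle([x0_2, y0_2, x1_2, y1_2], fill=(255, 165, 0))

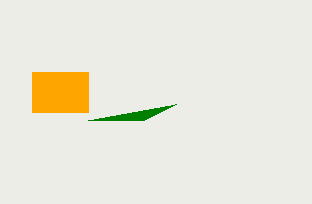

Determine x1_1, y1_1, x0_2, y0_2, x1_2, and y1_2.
x1_1 = 144; y1_1 = 120; x0_2 = 32; y0_2 = 72; x1_2 = 88; y1_2 = 112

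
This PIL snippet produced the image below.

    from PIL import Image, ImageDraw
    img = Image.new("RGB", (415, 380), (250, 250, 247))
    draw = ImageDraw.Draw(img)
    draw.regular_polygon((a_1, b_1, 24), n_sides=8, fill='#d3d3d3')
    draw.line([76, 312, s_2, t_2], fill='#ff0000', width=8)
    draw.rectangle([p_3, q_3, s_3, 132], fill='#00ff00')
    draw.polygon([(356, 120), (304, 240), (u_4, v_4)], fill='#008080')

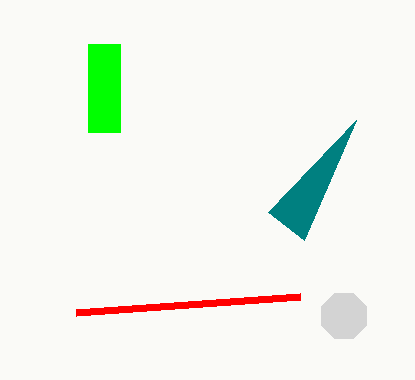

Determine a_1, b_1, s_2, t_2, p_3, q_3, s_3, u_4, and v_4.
a_1 = 344, b_1 = 316, s_2 = 300, t_2 = 296, p_3 = 88, q_3 = 44, s_3 = 120, u_4 = 268, v_4 = 212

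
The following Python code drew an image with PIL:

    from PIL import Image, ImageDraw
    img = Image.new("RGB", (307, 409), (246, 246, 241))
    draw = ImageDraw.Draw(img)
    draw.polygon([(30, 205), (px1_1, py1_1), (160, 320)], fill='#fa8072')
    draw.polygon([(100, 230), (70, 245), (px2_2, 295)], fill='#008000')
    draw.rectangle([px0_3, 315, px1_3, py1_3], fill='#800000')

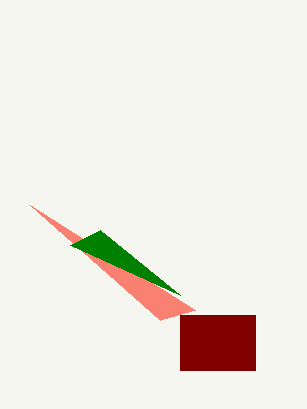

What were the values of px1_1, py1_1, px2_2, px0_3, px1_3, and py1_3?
px1_1 = 195
py1_1 = 310
px2_2 = 180
px0_3 = 180
px1_3 = 255
py1_3 = 370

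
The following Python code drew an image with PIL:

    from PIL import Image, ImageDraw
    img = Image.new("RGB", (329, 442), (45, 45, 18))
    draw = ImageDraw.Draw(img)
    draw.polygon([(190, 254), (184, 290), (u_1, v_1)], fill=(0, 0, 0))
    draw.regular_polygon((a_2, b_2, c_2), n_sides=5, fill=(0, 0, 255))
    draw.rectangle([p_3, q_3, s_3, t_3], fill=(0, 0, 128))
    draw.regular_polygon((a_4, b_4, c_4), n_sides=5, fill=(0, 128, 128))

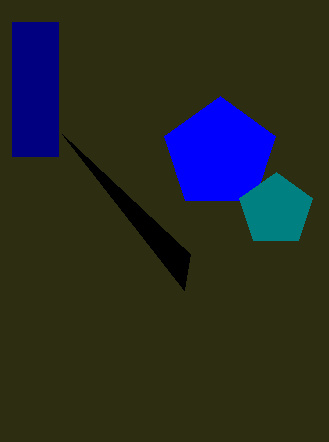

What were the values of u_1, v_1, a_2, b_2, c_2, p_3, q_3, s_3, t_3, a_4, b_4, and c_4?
u_1 = 62; v_1 = 134; a_2 = 220; b_2 = 154; c_2 = 58; p_3 = 12; q_3 = 22; s_3 = 58; t_3 = 156; a_4 = 276; b_4 = 210; c_4 = 38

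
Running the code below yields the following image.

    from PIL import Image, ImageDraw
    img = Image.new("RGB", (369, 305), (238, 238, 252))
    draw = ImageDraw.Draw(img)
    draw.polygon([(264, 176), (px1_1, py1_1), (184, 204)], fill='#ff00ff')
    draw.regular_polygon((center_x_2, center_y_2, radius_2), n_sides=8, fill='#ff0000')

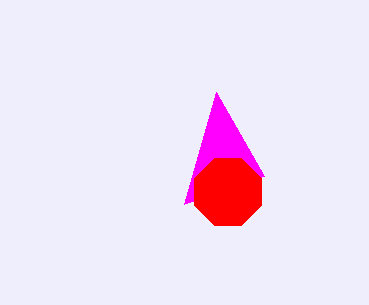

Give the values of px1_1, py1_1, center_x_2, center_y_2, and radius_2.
px1_1 = 216
py1_1 = 92
center_x_2 = 228
center_y_2 = 192
radius_2 = 36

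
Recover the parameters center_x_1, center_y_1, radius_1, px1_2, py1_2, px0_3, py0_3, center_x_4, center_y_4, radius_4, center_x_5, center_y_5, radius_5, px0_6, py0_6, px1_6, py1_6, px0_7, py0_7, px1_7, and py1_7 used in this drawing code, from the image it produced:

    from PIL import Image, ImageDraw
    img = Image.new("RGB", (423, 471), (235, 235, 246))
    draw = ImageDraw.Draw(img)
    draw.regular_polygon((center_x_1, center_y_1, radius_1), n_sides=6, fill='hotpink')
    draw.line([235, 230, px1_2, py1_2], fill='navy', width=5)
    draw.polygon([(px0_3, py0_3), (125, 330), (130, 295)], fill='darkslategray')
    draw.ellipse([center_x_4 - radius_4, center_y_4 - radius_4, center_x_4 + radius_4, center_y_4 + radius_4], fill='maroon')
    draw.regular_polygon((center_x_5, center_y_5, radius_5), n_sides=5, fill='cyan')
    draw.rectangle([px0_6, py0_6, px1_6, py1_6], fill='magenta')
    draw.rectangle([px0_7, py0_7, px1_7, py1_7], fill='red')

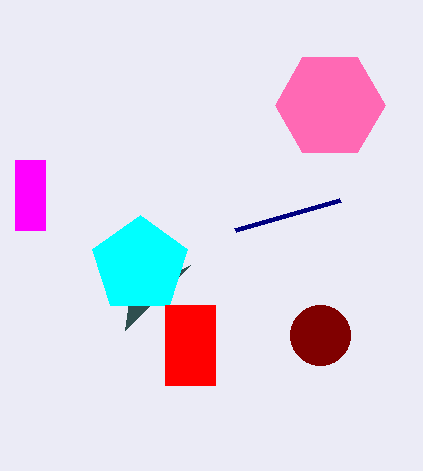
center_x_1 = 330
center_y_1 = 105
radius_1 = 55
px1_2 = 340
py1_2 = 200
px0_3 = 190
py0_3 = 265
center_x_4 = 320
center_y_4 = 335
radius_4 = 30
center_x_5 = 140
center_y_5 = 265
radius_5 = 50
px0_6 = 15
py0_6 = 160
px1_6 = 45
py1_6 = 230
px0_7 = 165
py0_7 = 305
px1_7 = 215
py1_7 = 385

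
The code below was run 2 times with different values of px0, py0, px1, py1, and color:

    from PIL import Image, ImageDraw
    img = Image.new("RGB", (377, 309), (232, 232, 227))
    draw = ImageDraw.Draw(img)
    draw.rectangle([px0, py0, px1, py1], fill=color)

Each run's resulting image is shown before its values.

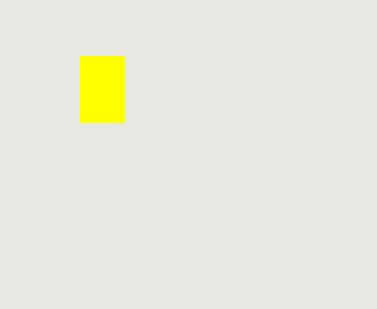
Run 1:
px0 = 80; py0 = 56; px1 = 124; py1 = 122; color = 'yellow'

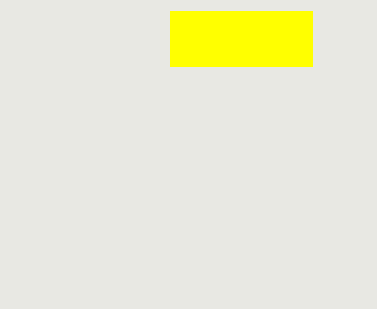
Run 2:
px0 = 170; py0 = 11; px1 = 312; py1 = 66; color = 'yellow'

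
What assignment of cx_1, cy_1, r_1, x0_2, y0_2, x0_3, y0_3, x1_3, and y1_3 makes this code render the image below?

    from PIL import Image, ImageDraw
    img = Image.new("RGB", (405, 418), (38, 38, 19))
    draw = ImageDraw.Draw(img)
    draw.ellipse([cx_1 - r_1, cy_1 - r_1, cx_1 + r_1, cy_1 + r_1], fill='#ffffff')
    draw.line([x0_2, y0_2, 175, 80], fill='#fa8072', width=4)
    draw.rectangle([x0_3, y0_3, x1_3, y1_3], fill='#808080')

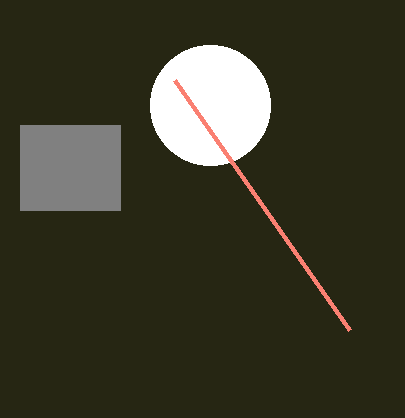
cx_1 = 210; cy_1 = 105; r_1 = 60; x0_2 = 350; y0_2 = 330; x0_3 = 20; y0_3 = 125; x1_3 = 120; y1_3 = 210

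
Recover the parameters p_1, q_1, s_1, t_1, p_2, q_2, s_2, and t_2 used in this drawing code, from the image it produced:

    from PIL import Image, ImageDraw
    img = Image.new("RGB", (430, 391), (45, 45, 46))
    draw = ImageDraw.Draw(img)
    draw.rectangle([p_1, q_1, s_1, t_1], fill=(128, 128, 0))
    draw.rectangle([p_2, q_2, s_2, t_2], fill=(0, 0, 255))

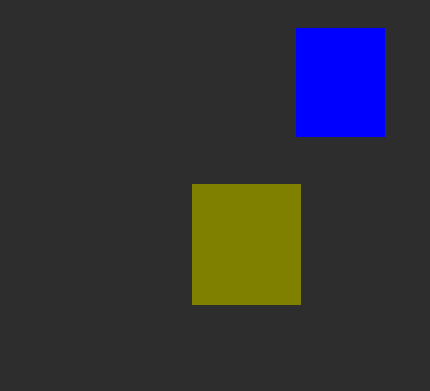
p_1 = 192; q_1 = 184; s_1 = 300; t_1 = 304; p_2 = 296; q_2 = 28; s_2 = 384; t_2 = 136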